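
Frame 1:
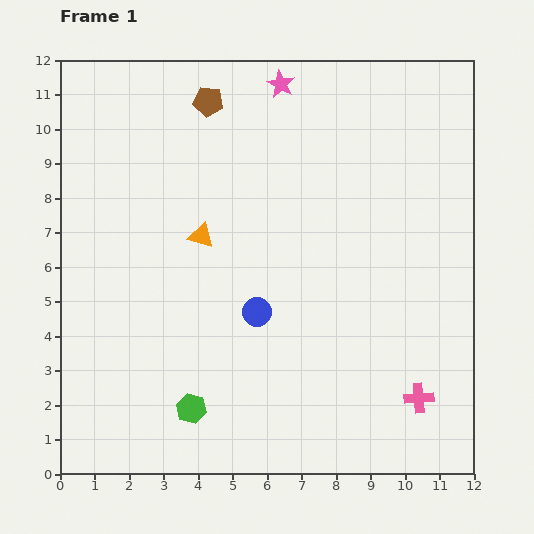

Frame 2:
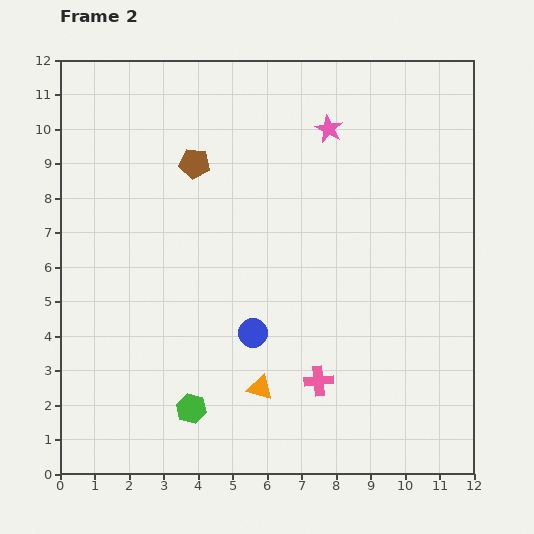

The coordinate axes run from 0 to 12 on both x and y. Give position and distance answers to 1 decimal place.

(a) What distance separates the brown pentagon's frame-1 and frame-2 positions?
1.8

The brown pentagon moved from (4.3, 10.8) to (3.9, 9.0), a distance of √(0.4² + 1.8²) ≈ 1.8.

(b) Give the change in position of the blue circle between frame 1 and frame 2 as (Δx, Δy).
(-0.1, -0.6)

The blue circle was at (5.7, 4.7) in frame 1 and (5.6, 4.1) in frame 2.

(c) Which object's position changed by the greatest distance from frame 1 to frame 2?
the orange triangle

(moved 4.7; next 2.9)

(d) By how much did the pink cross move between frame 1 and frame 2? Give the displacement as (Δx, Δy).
(-2.9, 0.5)

The pink cross was at (10.4, 2.2) in frame 1 and (7.5, 2.7) in frame 2.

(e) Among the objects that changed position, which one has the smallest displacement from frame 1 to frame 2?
the blue circle

(moved 0.6)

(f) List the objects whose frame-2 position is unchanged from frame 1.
the green hexagon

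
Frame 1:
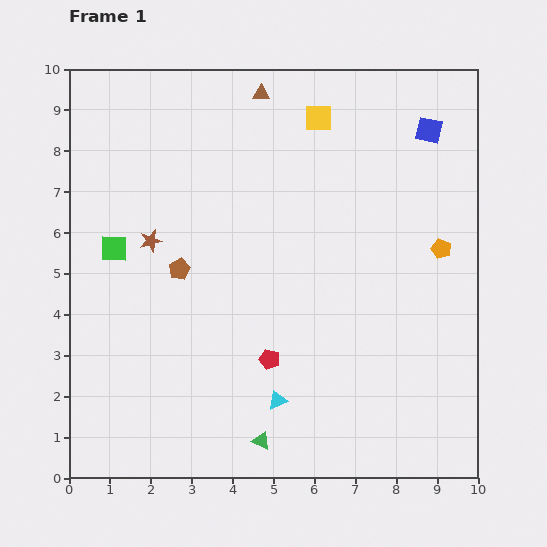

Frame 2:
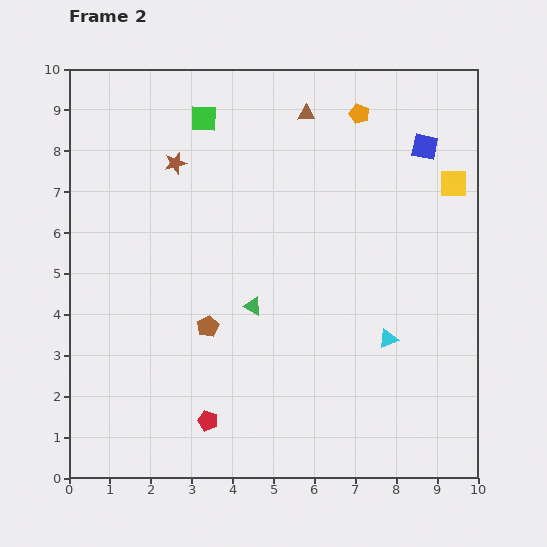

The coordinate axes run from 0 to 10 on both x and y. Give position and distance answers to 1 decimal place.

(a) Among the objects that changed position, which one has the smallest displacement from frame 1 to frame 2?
the blue square

(moved 0.4)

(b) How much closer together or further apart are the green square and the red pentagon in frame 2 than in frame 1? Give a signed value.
+2.7

Distance in frame 1: 4.7. Distance in frame 2: 7.4.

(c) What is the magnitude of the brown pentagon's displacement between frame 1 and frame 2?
1.6

The brown pentagon moved from (2.7, 5.1) to (3.4, 3.7), a distance of √(0.7² + 1.4²) ≈ 1.6.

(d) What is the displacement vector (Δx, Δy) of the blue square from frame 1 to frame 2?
(-0.1, -0.4)

The blue square was at (8.8, 8.5) in frame 1 and (8.7, 8.1) in frame 2.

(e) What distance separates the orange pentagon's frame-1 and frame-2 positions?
3.9

The orange pentagon moved from (9.1, 5.6) to (7.1, 8.9), a distance of √(2.0² + 3.3²) ≈ 3.9.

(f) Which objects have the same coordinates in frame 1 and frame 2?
none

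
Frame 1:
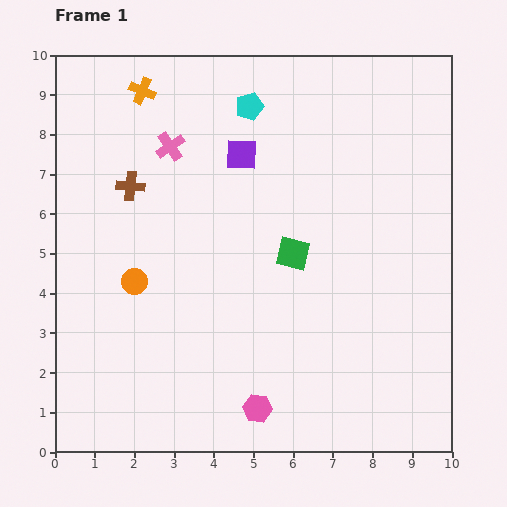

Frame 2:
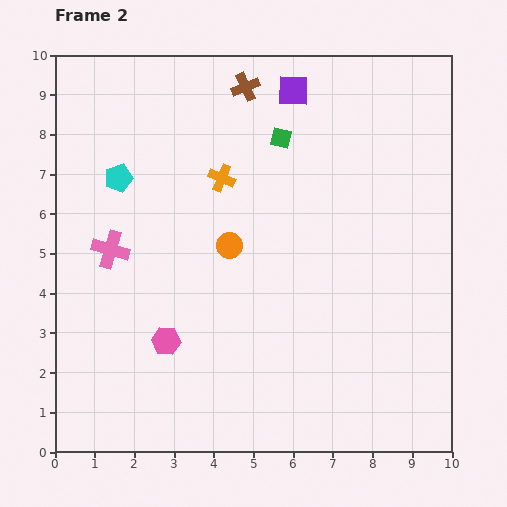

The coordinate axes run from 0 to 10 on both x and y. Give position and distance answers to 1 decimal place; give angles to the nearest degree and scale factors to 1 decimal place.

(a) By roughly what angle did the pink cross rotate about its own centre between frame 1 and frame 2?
39° counter-clockwise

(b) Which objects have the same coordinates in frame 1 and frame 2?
none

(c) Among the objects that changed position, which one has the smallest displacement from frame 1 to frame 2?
the purple square

(moved 2.1)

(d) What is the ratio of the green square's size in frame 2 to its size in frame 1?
0.6×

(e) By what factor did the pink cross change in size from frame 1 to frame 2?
1.3×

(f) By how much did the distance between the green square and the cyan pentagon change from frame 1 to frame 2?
+0.3

Distance in frame 1: 3.9. Distance in frame 2: 4.2.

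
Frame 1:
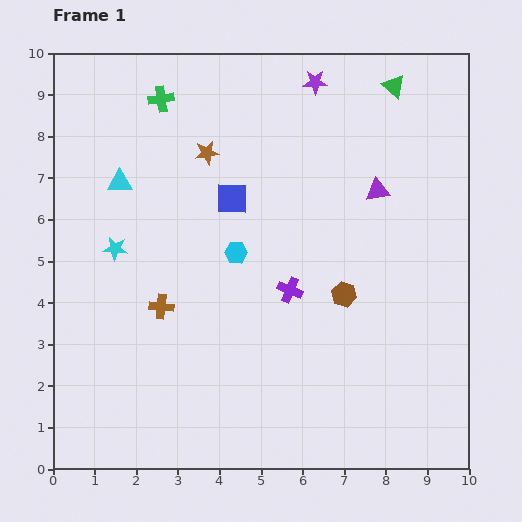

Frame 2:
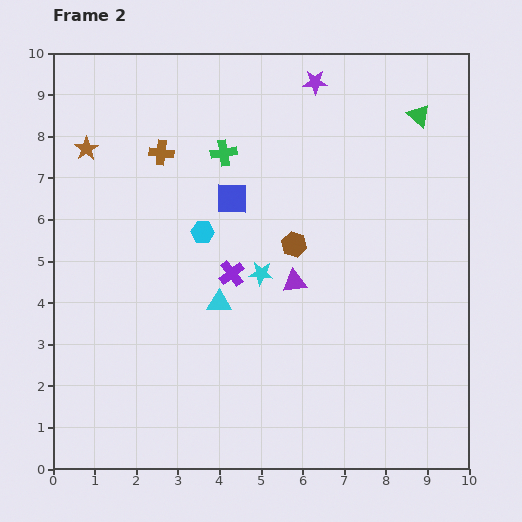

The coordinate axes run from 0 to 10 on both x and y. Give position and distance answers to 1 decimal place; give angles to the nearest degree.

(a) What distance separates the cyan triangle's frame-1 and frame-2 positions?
3.8

The cyan triangle moved from (1.6, 6.9) to (4.0, 4.0), a distance of √(2.4² + 2.9²) ≈ 3.8.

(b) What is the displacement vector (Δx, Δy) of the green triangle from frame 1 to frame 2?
(0.6, -0.7)

The green triangle was at (8.2, 9.2) in frame 1 and (8.8, 8.5) in frame 2.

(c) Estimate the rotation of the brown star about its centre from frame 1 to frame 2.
24° counter-clockwise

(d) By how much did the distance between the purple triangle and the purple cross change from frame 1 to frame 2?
-1.7

Distance in frame 1: 3.2. Distance in frame 2: 1.5.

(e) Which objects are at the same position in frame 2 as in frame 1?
the blue square, the purple star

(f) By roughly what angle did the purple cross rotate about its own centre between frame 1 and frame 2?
30° clockwise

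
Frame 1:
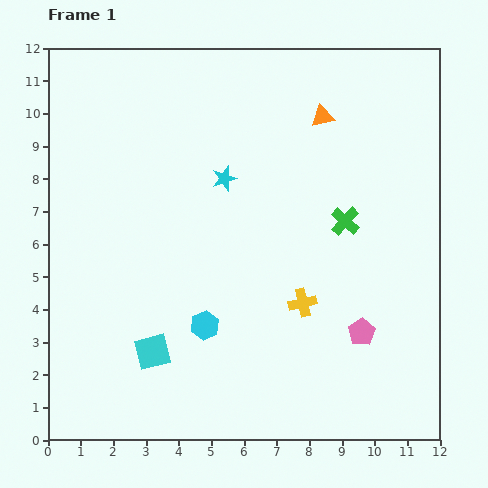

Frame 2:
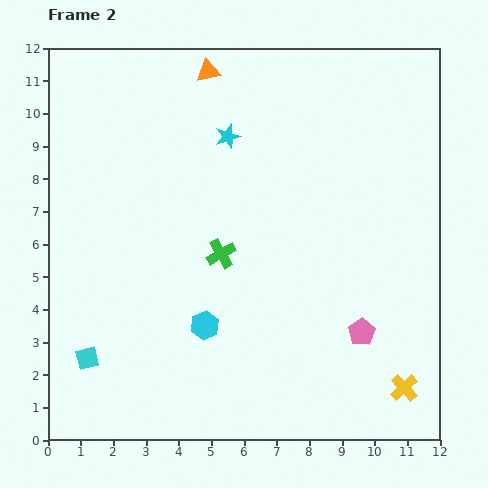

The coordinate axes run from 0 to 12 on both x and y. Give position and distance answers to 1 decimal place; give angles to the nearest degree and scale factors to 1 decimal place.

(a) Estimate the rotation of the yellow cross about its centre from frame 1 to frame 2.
30° counter-clockwise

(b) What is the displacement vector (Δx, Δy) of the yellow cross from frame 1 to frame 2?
(3.1, -2.6)

The yellow cross was at (7.8, 4.2) in frame 1 and (10.9, 1.6) in frame 2.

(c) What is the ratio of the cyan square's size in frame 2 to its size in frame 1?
0.6×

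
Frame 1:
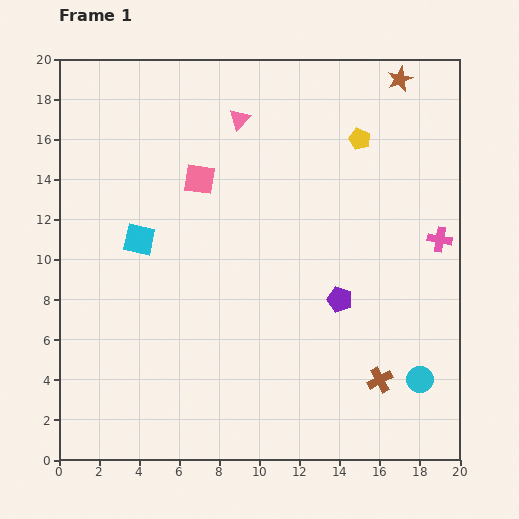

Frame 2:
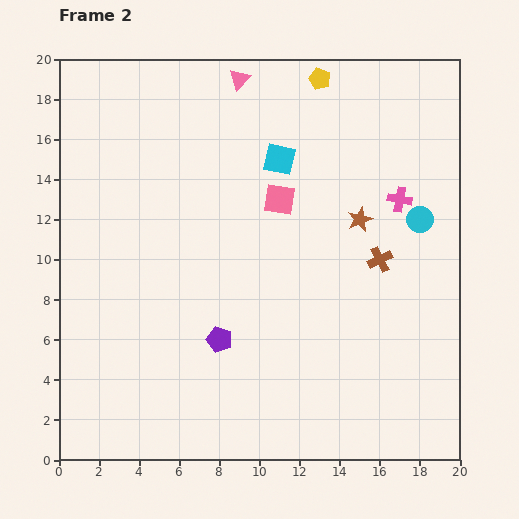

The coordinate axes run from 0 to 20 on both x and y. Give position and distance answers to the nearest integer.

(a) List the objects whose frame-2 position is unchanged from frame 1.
none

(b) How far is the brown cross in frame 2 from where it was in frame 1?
6

The brown cross moved from (16, 4) to (16, 10), a distance of √(0² + 6²) ≈ 6.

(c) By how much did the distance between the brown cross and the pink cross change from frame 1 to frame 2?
-5

Distance in frame 1: 8. Distance in frame 2: 3.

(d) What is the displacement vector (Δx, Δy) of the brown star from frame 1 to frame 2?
(-2, -7)

The brown star was at (17, 19) in frame 1 and (15, 12) in frame 2.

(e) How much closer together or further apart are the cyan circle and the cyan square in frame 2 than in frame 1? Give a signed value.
-8

Distance in frame 1: 16. Distance in frame 2: 8.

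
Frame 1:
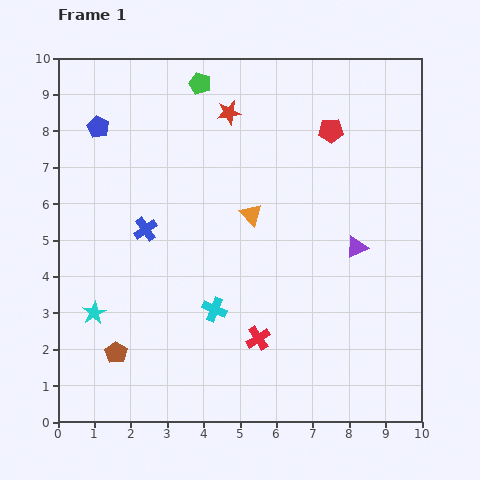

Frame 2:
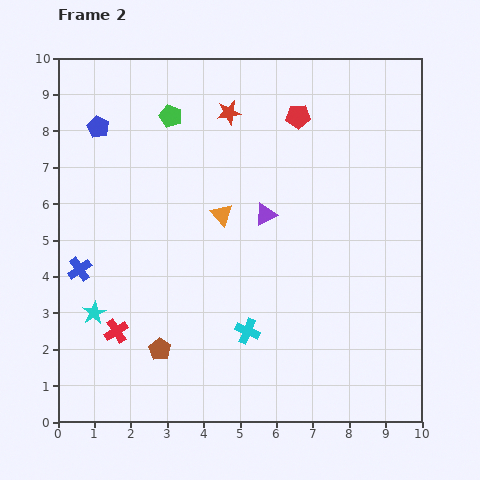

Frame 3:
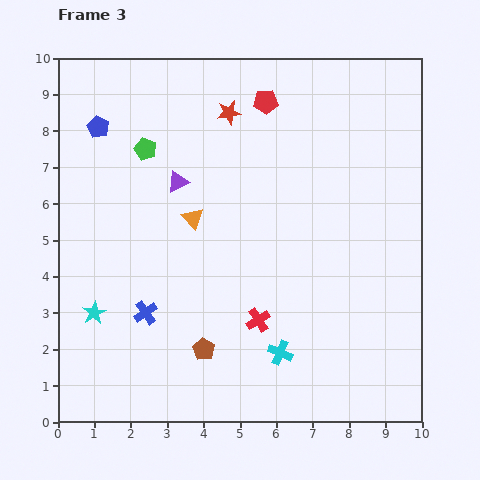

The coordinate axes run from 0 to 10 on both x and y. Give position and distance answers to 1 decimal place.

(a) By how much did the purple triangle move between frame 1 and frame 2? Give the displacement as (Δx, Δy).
(-2.5, 0.9)

The purple triangle was at (8.2, 4.8) in frame 1 and (5.7, 5.7) in frame 2.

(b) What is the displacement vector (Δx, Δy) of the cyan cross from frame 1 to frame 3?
(1.8, -1.2)

The cyan cross was at (4.3, 3.1) in frame 1 and (6.1, 1.9) in frame 3.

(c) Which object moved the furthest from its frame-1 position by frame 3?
the purple triangle

(moved 5.2; next 2.4)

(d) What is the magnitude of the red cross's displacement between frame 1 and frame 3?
0.5

The red cross moved from (5.5, 2.3) to (5.5, 2.8), a distance of √(0.0² + 0.5²) ≈ 0.5.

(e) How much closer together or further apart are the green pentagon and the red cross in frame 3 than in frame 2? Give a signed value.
-0.5

Distance in frame 2: 6.1. Distance in frame 3: 5.6.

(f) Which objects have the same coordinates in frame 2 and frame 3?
the blue pentagon, the cyan star, the red star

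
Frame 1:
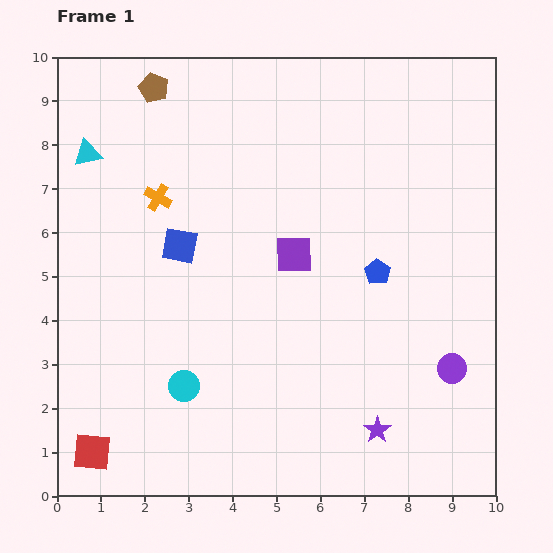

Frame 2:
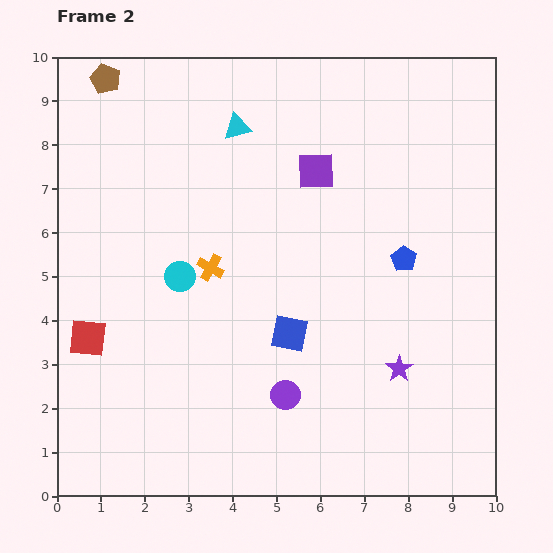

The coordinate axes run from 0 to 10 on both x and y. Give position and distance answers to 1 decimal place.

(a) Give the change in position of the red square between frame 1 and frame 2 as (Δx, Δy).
(-0.1, 2.6)

The red square was at (0.8, 1.0) in frame 1 and (0.7, 3.6) in frame 2.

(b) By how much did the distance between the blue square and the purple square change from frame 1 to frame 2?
+1.1

Distance in frame 1: 2.6. Distance in frame 2: 3.7.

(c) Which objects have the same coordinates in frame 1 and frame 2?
none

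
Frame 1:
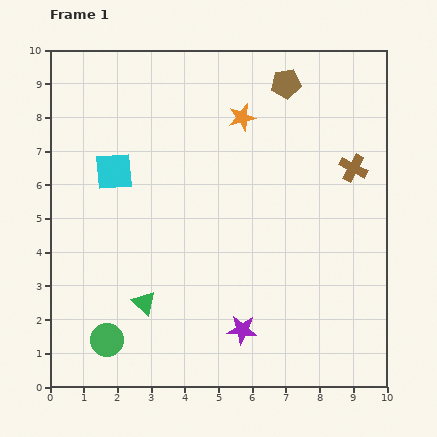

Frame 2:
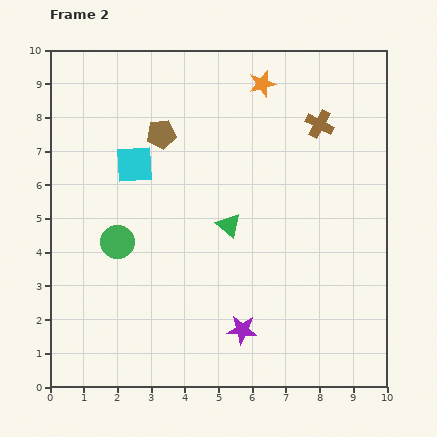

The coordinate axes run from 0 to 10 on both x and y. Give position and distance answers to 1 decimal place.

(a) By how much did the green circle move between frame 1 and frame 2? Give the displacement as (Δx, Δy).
(0.3, 2.9)

The green circle was at (1.7, 1.4) in frame 1 and (2.0, 4.3) in frame 2.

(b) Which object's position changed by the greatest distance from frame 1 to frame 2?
the brown pentagon

(moved 4.0; next 3.4)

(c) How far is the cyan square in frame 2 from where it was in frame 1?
0.6

The cyan square moved from (1.9, 6.4) to (2.5, 6.6), a distance of √(0.6² + 0.2²) ≈ 0.6.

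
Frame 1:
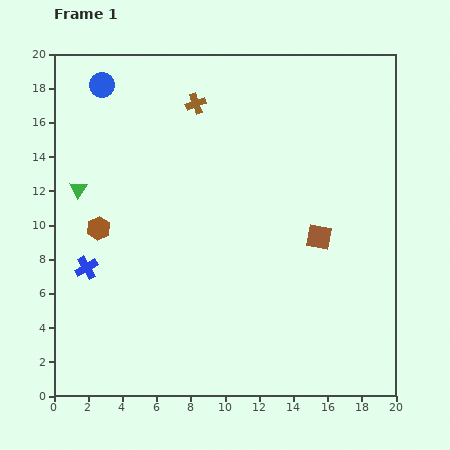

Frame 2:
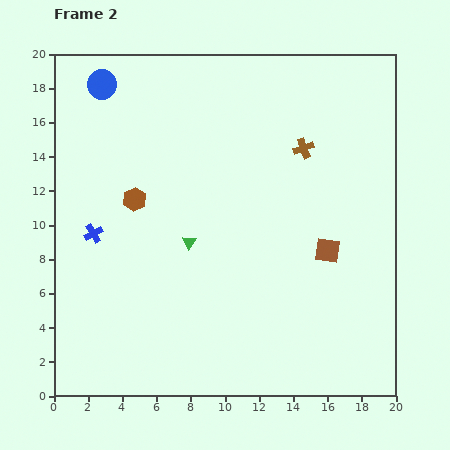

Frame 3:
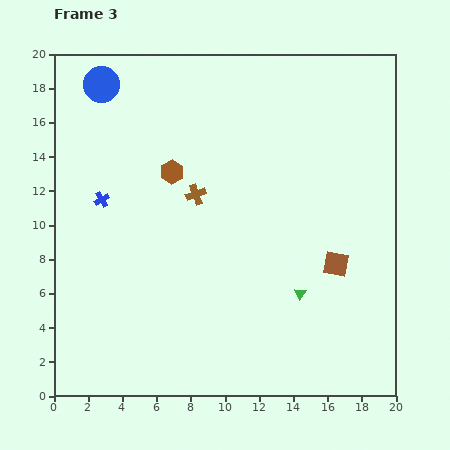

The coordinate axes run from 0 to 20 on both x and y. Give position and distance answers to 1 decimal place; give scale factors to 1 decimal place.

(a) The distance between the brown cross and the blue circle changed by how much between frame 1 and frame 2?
+6.8

Distance in frame 1: 5.6. Distance in frame 2: 12.4.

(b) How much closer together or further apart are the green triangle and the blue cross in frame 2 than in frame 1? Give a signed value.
+1.0

Distance in frame 1: 4.6. Distance in frame 2: 5.6.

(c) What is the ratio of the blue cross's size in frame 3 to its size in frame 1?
0.7×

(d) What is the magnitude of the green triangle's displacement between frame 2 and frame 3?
7.2

The green triangle moved from (7.9, 9.0) to (14.4, 6.0), a distance of √(6.5² + 3.0²) ≈ 7.2.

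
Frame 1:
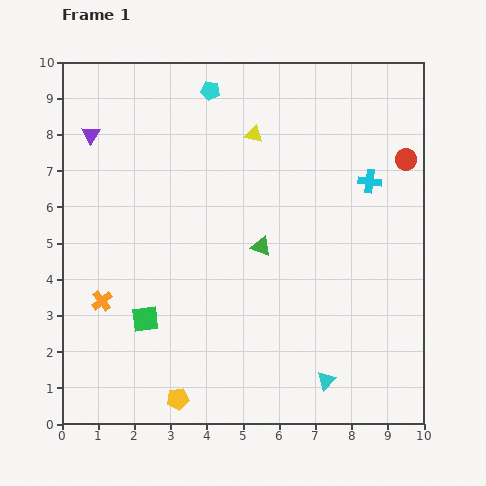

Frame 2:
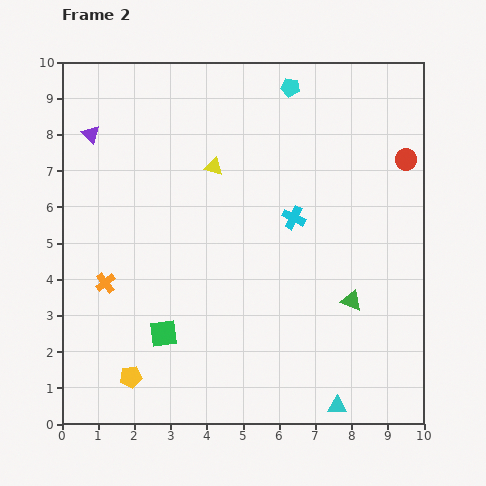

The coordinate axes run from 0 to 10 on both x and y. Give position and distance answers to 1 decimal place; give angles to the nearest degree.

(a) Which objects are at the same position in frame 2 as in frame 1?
the red circle, the purple triangle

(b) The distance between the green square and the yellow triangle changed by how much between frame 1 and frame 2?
-1.1

Distance in frame 1: 5.9. Distance in frame 2: 4.8.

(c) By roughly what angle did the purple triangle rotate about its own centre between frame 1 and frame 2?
17° counter-clockwise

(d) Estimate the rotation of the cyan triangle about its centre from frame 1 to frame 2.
45° clockwise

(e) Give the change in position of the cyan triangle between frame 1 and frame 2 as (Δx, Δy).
(0.3, -0.7)

The cyan triangle was at (7.3, 1.2) in frame 1 and (7.6, 0.5) in frame 2.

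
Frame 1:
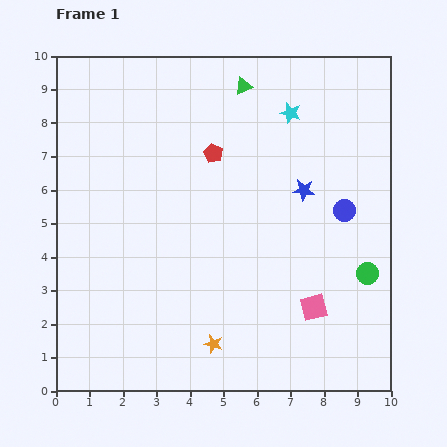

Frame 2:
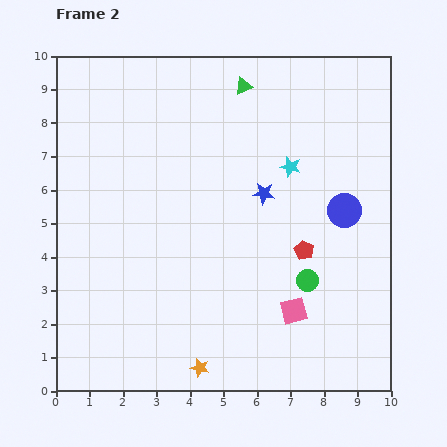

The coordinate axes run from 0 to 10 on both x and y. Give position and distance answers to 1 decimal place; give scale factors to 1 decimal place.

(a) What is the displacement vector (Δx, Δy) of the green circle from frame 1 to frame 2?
(-1.8, -0.2)

The green circle was at (9.3, 3.5) in frame 1 and (7.5, 3.3) in frame 2.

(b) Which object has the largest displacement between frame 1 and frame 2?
the red pentagon

(moved 4.0; next 1.8)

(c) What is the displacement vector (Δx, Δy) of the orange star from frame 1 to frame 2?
(-0.4, -0.7)

The orange star was at (4.7, 1.4) in frame 1 and (4.3, 0.7) in frame 2.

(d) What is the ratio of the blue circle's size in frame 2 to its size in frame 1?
1.5×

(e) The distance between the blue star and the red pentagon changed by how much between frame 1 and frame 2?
-0.8

Distance in frame 1: 2.9. Distance in frame 2: 2.1.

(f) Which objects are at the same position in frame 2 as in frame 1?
the blue circle, the green triangle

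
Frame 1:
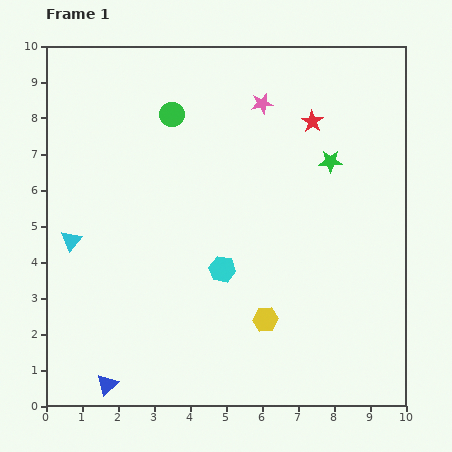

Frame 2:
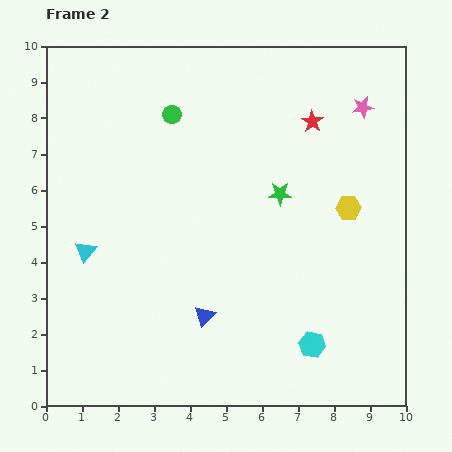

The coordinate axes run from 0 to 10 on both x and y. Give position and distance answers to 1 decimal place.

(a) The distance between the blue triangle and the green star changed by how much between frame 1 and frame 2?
-4.8

Distance in frame 1: 8.8. Distance in frame 2: 4.0.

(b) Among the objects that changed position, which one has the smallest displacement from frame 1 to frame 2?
the cyan triangle

(moved 0.5)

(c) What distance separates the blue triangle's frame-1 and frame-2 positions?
3.3

The blue triangle moved from (1.7, 0.6) to (4.4, 2.5), a distance of √(2.7² + 1.9²) ≈ 3.3.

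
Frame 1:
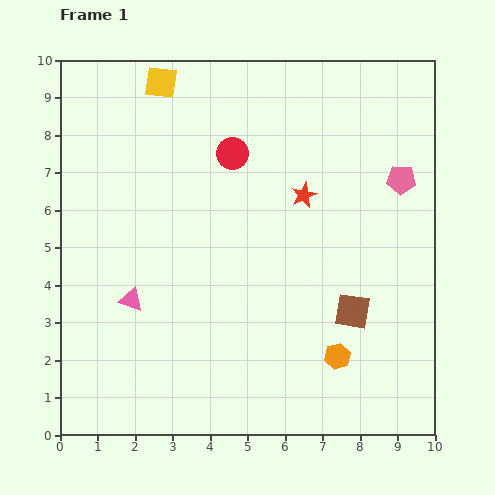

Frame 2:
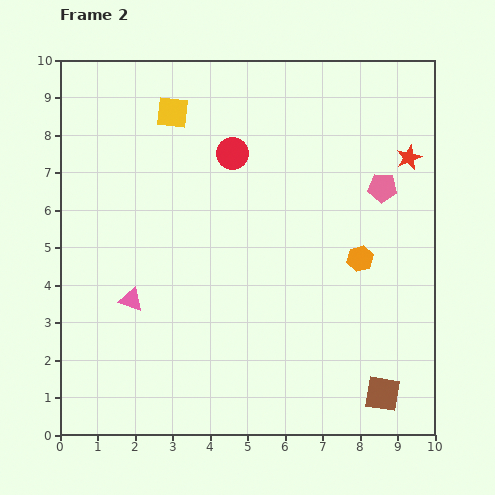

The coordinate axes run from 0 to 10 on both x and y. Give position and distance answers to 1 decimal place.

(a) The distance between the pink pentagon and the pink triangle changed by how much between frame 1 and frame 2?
-0.6

Distance in frame 1: 7.9. Distance in frame 2: 7.3.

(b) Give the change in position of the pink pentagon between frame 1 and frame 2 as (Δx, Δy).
(-0.5, -0.2)

The pink pentagon was at (9.1, 6.8) in frame 1 and (8.6, 6.6) in frame 2.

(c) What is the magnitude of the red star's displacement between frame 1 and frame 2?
3.0

The red star moved from (6.5, 6.4) to (9.3, 7.4), a distance of √(2.8² + 1.0²) ≈ 3.0.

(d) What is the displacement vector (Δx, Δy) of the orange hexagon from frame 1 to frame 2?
(0.6, 2.6)

The orange hexagon was at (7.4, 2.1) in frame 1 and (8.0, 4.7) in frame 2.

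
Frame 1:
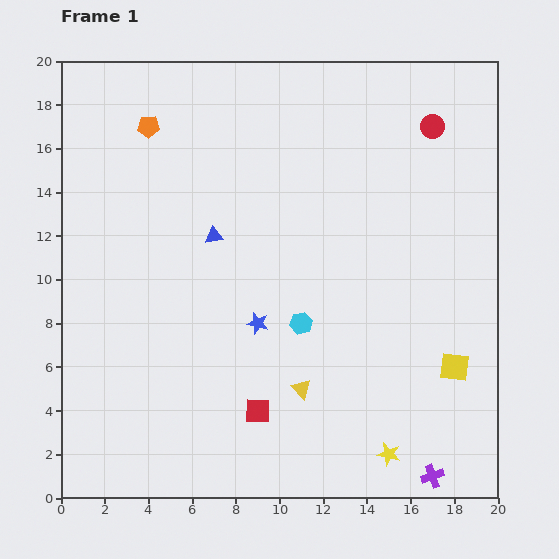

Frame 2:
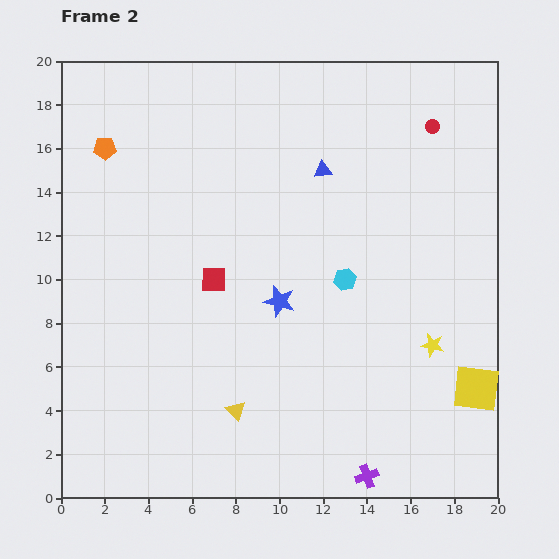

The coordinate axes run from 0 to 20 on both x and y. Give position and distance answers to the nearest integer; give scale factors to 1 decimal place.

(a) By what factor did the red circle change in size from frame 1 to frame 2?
0.6×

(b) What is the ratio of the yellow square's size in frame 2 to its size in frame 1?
1.6×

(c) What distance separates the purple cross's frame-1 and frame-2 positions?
3

The purple cross moved from (17, 1) to (14, 1), a distance of √(3² + 0²) ≈ 3.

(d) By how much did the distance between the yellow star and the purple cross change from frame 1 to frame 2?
+5

Distance in frame 1: 2. Distance in frame 2: 7.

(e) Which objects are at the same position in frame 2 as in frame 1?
the red circle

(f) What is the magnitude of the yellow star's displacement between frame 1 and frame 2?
5

The yellow star moved from (15, 2) to (17, 7), a distance of √(2² + 5²) ≈ 5.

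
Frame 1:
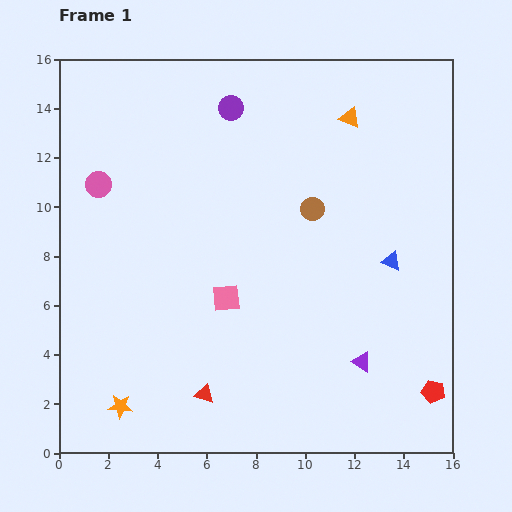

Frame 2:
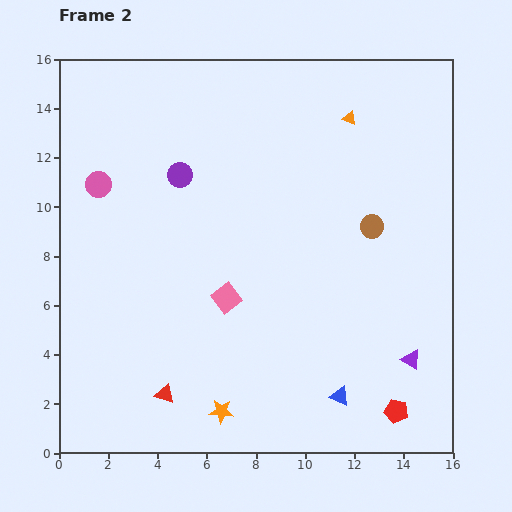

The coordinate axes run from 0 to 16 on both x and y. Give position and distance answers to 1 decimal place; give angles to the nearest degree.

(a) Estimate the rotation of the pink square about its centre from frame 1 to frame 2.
32° counter-clockwise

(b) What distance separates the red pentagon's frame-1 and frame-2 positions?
1.7

The red pentagon moved from (15.2, 2.5) to (13.7, 1.7), a distance of √(1.5² + 0.8²) ≈ 1.7.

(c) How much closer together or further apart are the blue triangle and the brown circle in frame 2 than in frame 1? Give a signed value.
+3.2

Distance in frame 1: 3.8. Distance in frame 2: 7.0.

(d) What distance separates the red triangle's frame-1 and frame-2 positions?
1.6

The red triangle moved from (5.9, 2.4) to (4.3, 2.4), a distance of √(1.6² + 0.0²) ≈ 1.6.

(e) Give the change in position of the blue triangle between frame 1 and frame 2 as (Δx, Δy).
(-2.1, -5.5)

The blue triangle was at (13.5, 7.8) in frame 1 and (11.4, 2.3) in frame 2.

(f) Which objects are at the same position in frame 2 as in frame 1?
the orange triangle, the pink circle, the pink square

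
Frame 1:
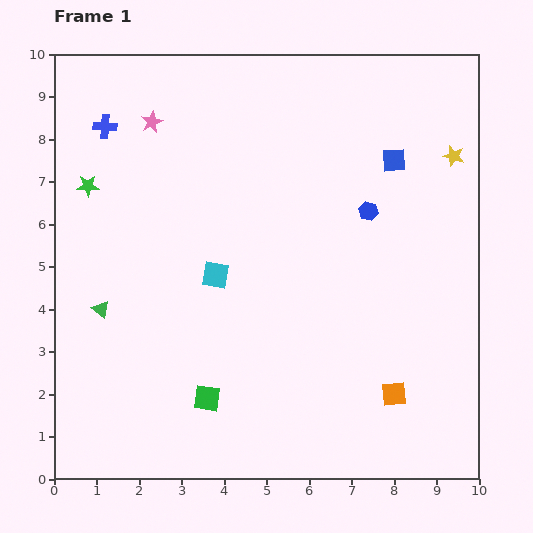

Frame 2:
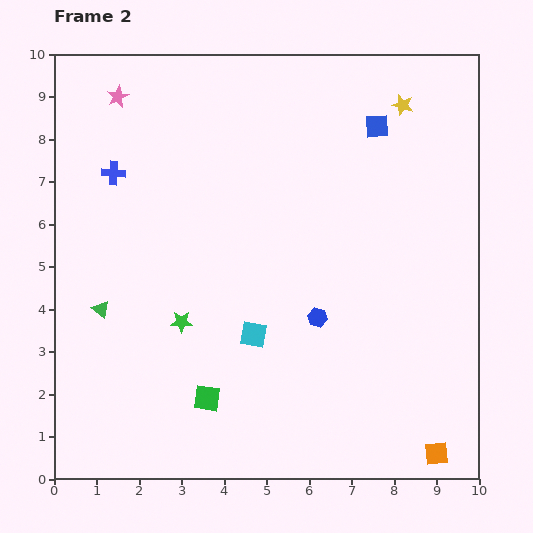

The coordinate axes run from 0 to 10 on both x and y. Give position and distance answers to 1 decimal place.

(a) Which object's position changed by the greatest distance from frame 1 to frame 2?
the green star

(moved 3.9; next 2.8)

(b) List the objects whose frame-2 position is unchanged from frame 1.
the green triangle, the green square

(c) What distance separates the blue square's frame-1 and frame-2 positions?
0.9

The blue square moved from (8.0, 7.5) to (7.6, 8.3), a distance of √(0.4² + 0.8²) ≈ 0.9.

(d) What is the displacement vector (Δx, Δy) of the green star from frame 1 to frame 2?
(2.2, -3.2)

The green star was at (0.8, 6.9) in frame 1 and (3.0, 3.7) in frame 2.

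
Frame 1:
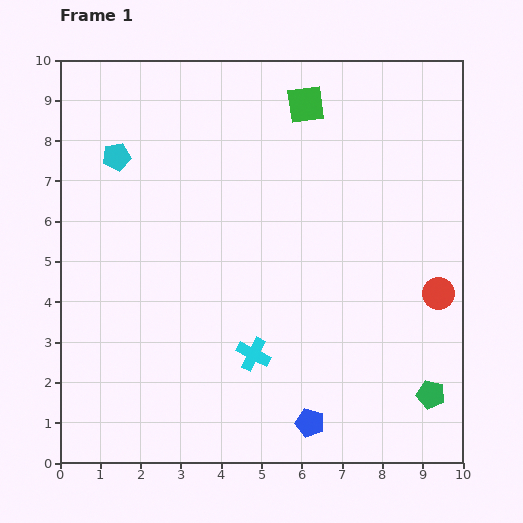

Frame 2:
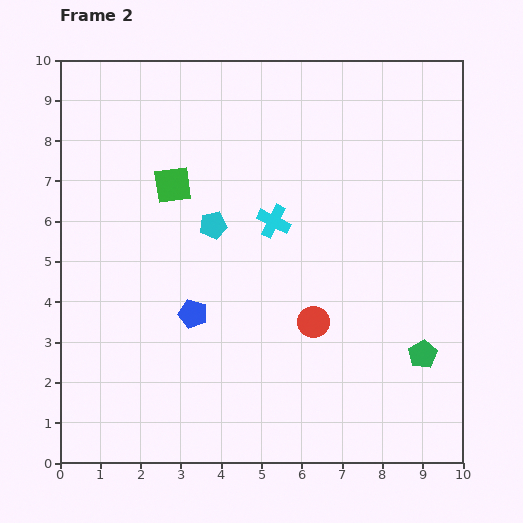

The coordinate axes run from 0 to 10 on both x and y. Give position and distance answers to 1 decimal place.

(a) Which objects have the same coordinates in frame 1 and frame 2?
none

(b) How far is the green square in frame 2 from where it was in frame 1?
3.9

The green square moved from (6.1, 8.9) to (2.8, 6.9), a distance of √(3.3² + 2.0²) ≈ 3.9.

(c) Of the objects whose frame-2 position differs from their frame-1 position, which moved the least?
the green pentagon

(moved 1.0)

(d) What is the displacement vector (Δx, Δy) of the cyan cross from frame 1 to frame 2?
(0.5, 3.3)

The cyan cross was at (4.8, 2.7) in frame 1 and (5.3, 6.0) in frame 2.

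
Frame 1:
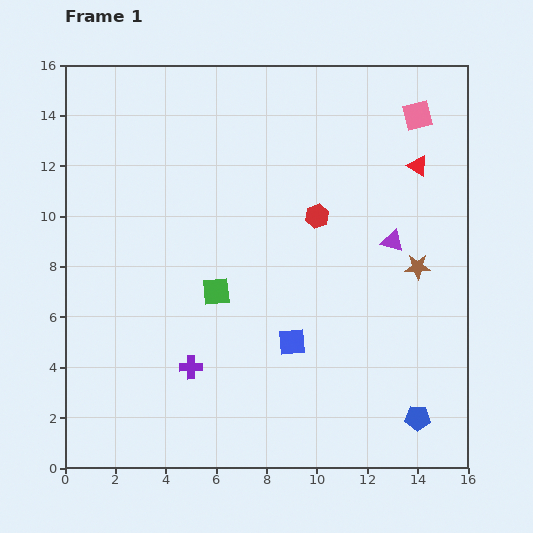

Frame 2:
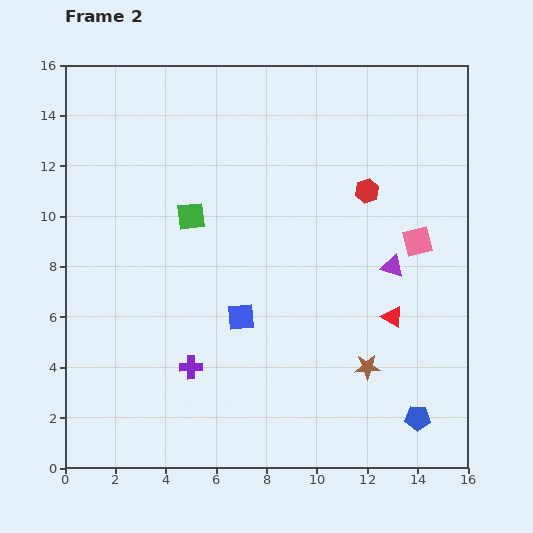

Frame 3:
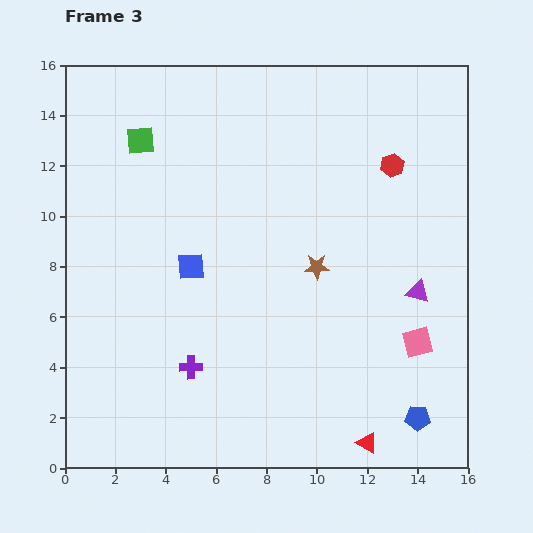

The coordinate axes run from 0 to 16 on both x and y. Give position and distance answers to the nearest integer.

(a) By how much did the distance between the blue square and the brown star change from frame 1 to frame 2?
-1

Distance in frame 1: 6. Distance in frame 2: 5.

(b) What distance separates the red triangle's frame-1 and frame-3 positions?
11

The red triangle moved from (14, 12) to (12, 1), a distance of √(2² + 11²) ≈ 11.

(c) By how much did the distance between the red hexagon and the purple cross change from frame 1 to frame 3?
+3

Distance in frame 1: 8. Distance in frame 3: 11.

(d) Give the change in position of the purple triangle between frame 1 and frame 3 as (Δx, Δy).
(1, -2)

The purple triangle was at (13, 9) in frame 1 and (14, 7) in frame 3.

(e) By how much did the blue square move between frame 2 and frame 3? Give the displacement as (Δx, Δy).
(-2, 2)

The blue square was at (7, 6) in frame 2 and (5, 8) in frame 3.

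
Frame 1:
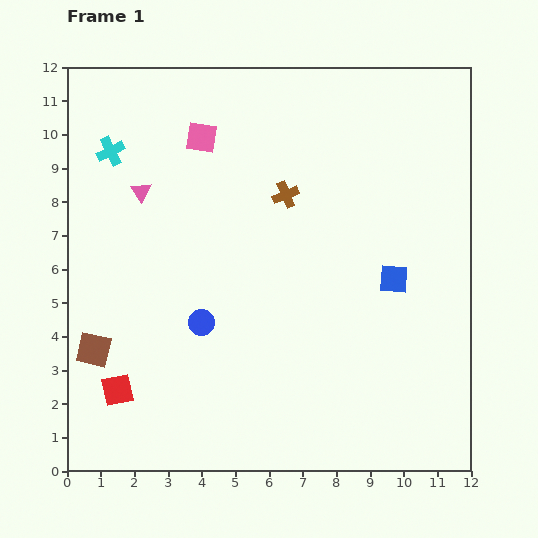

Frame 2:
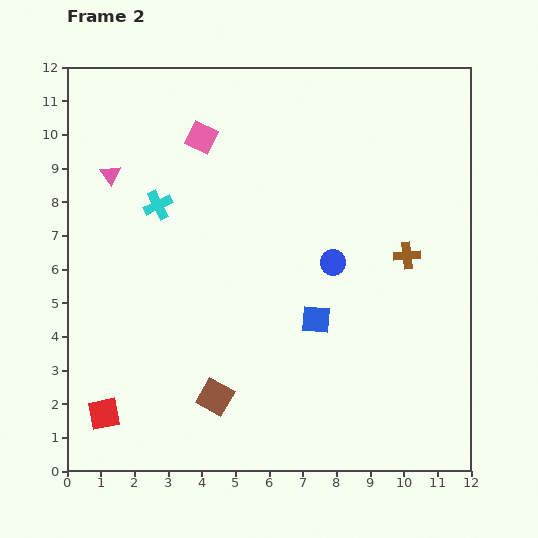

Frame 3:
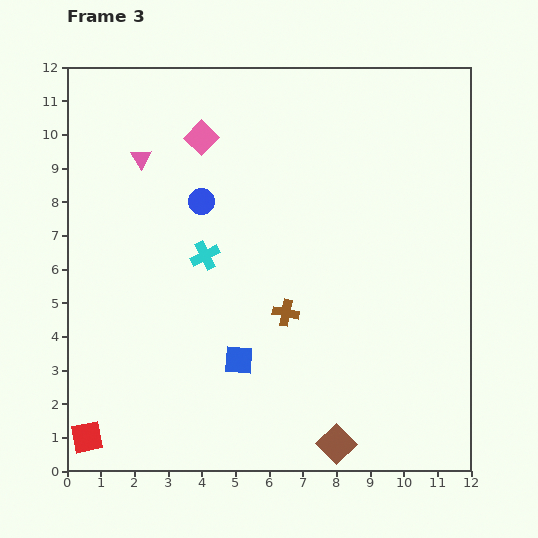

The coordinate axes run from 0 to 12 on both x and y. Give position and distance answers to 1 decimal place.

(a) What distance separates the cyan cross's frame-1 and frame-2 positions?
2.1

The cyan cross moved from (1.3, 9.5) to (2.7, 7.9), a distance of √(1.4² + 1.6²) ≈ 2.1.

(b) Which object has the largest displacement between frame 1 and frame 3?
the brown square

(moved 7.7; next 5.2)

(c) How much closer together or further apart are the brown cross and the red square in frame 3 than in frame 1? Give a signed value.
-0.7

Distance in frame 1: 7.7. Distance in frame 3: 7.0.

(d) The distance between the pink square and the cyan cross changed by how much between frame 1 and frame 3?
+0.8

Distance in frame 1: 2.7. Distance in frame 3: 3.5.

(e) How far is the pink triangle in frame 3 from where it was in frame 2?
1.0

The pink triangle moved from (1.3, 8.8) to (2.2, 9.3), a distance of √(0.9² + 0.5²) ≈ 1.0.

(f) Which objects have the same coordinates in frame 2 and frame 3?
the pink square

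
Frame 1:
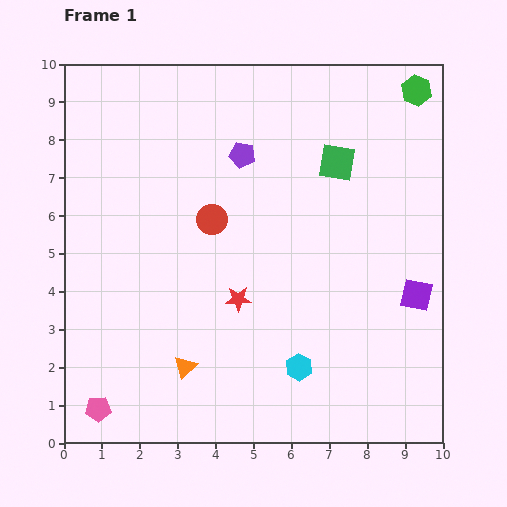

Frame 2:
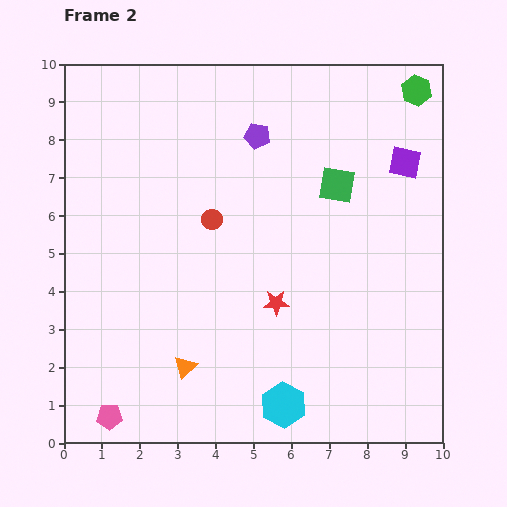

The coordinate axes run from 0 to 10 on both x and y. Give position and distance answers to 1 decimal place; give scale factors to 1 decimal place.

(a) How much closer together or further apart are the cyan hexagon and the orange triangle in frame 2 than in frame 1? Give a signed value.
-0.2

Distance in frame 1: 3.0. Distance in frame 2: 2.8.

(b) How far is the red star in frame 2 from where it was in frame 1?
1.0

The red star moved from (4.6, 3.8) to (5.6, 3.7), a distance of √(1.0² + 0.1²) ≈ 1.0.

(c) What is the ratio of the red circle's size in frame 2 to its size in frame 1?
0.7×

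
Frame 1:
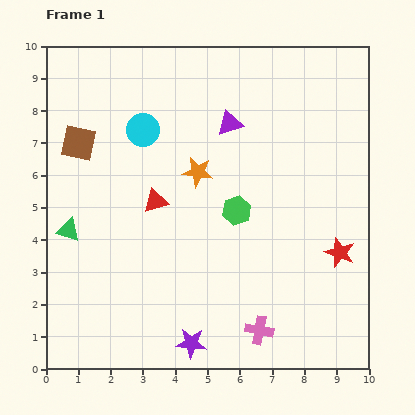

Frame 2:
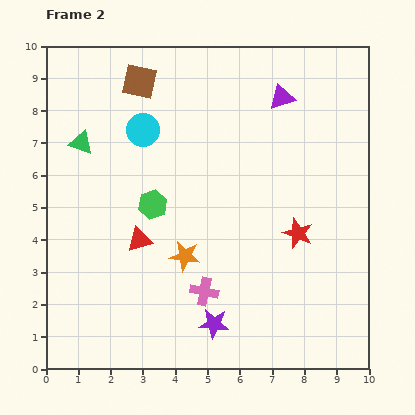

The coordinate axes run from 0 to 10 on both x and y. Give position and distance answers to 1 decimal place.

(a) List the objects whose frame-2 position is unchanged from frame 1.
the cyan circle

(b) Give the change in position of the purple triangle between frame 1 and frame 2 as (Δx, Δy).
(1.6, 0.8)

The purple triangle was at (5.7, 7.6) in frame 1 and (7.3, 8.4) in frame 2.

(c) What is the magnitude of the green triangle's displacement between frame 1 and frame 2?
2.7

The green triangle moved from (0.7, 4.3) to (1.1, 7.0), a distance of √(0.4² + 2.7²) ≈ 2.7.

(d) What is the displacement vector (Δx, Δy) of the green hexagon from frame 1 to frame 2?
(-2.6, 0.2)

The green hexagon was at (5.9, 4.9) in frame 1 and (3.3, 5.1) in frame 2.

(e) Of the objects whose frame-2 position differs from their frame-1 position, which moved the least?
the purple star

(moved 0.9)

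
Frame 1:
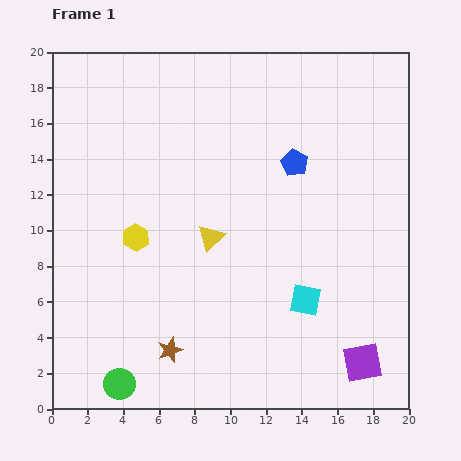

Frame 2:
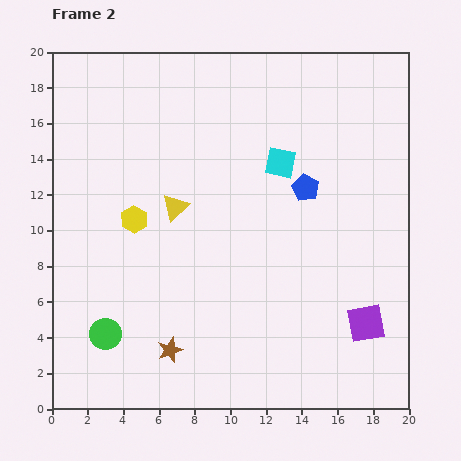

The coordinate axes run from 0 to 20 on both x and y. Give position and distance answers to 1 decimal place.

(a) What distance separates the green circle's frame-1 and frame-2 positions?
2.9

The green circle moved from (3.8, 1.4) to (3.0, 4.2), a distance of √(0.8² + 2.8²) ≈ 2.9.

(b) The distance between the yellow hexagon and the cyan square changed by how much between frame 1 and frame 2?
-1.3

Distance in frame 1: 10.1. Distance in frame 2: 8.8.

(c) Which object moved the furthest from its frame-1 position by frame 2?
the cyan square

(moved 7.8; next 2.9)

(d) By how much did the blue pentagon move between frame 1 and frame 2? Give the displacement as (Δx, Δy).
(0.6, -1.4)

The blue pentagon was at (13.6, 13.8) in frame 1 and (14.2, 12.4) in frame 2.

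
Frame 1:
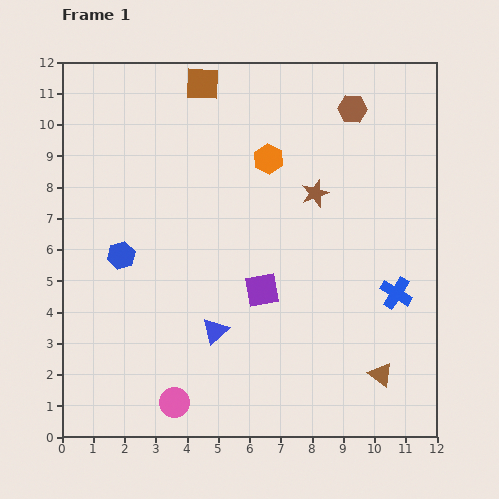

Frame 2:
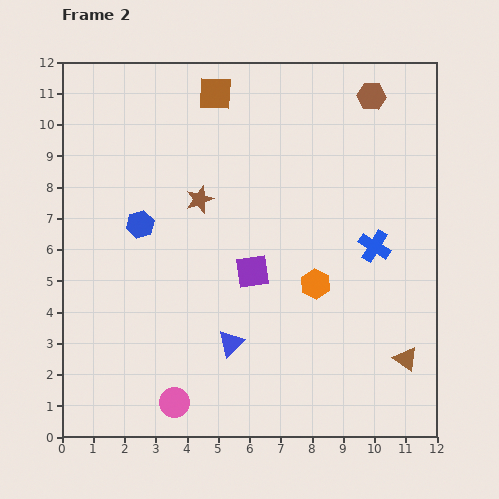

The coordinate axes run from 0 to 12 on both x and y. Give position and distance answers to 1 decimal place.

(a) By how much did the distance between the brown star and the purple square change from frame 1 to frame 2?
-0.6

Distance in frame 1: 3.5. Distance in frame 2: 2.9.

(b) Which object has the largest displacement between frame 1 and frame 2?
the orange hexagon

(moved 4.3; next 3.7)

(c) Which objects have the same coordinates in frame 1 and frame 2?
the pink circle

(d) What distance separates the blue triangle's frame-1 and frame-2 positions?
0.6

The blue triangle moved from (4.9, 3.4) to (5.4, 3.0), a distance of √(0.5² + 0.4²) ≈ 0.6.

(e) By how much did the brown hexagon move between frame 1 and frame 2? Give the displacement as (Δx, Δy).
(0.6, 0.4)

The brown hexagon was at (9.3, 10.5) in frame 1 and (9.9, 10.9) in frame 2.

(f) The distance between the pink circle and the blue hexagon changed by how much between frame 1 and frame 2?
+0.8

Distance in frame 1: 5.0. Distance in frame 2: 5.8.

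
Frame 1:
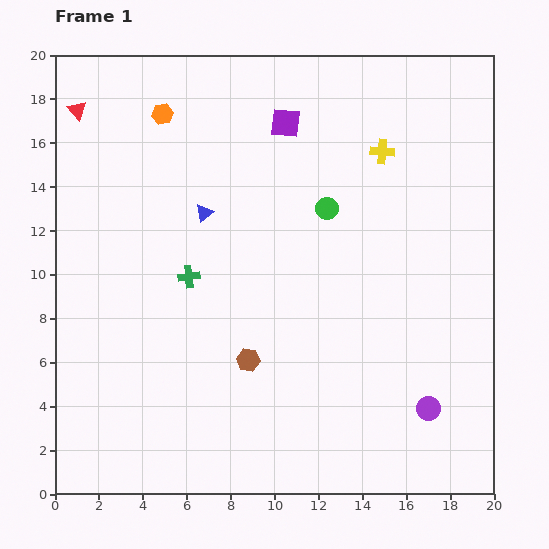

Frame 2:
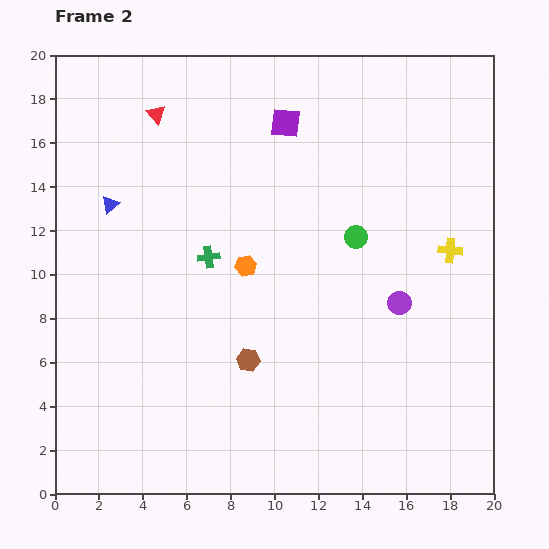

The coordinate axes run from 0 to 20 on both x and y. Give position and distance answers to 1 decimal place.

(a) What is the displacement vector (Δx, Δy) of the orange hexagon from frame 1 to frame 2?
(3.8, -6.9)

The orange hexagon was at (4.9, 17.3) in frame 1 and (8.7, 10.4) in frame 2.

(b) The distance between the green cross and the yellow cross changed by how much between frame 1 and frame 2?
+0.5

Distance in frame 1: 10.5. Distance in frame 2: 11.0.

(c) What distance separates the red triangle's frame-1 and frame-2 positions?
3.6

The red triangle moved from (1.0, 17.5) to (4.6, 17.3), a distance of √(3.6² + 0.2²) ≈ 3.6.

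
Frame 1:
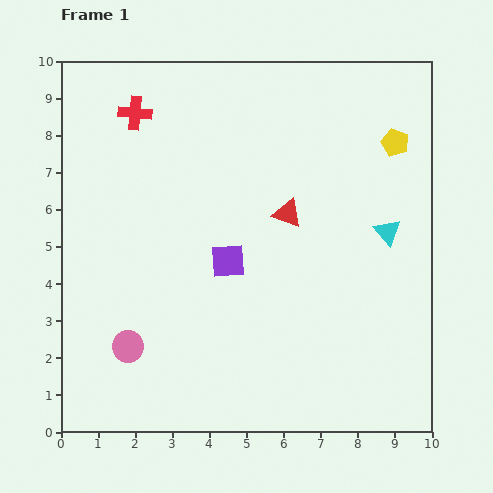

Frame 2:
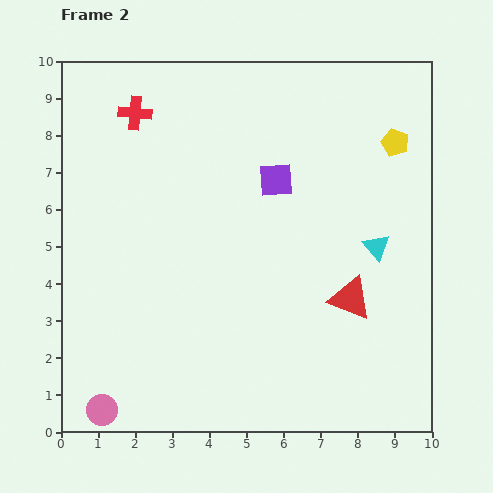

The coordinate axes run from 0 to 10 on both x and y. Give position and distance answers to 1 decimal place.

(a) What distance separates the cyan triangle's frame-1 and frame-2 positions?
0.5

The cyan triangle moved from (8.8, 5.4) to (8.5, 5.0), a distance of √(0.3² + 0.4²) ≈ 0.5.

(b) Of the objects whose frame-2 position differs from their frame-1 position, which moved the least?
the cyan triangle

(moved 0.5)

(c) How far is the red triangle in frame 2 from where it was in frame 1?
2.9

The red triangle moved from (6.1, 5.9) to (7.8, 3.6), a distance of √(1.7² + 2.3²) ≈ 2.9.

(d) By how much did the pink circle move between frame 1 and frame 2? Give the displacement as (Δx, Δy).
(-0.7, -1.7)

The pink circle was at (1.8, 2.3) in frame 1 and (1.1, 0.6) in frame 2.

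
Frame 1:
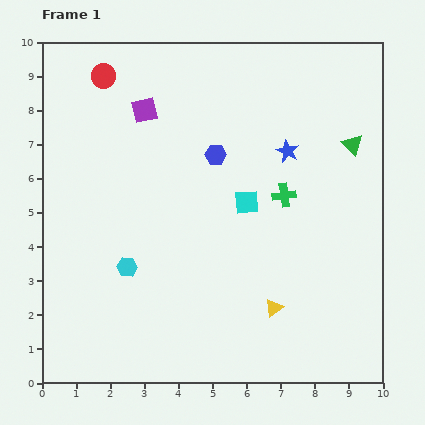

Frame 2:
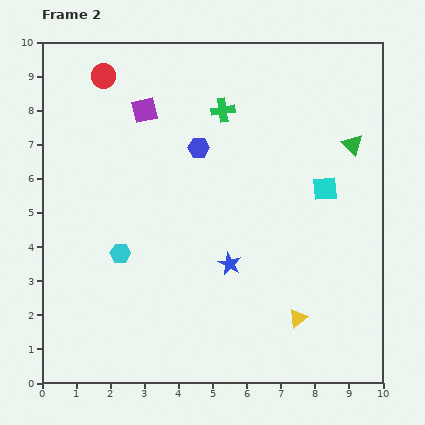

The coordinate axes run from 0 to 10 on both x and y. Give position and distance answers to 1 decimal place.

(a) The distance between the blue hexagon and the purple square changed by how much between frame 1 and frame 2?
-0.6

Distance in frame 1: 2.5. Distance in frame 2: 1.9.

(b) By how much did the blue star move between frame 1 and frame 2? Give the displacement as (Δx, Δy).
(-1.7, -3.3)

The blue star was at (7.2, 6.8) in frame 1 and (5.5, 3.5) in frame 2.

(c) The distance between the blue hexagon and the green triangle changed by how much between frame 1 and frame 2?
+0.5

Distance in frame 1: 4.0. Distance in frame 2: 4.5.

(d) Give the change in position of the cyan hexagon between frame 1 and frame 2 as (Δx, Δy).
(-0.2, 0.4)

The cyan hexagon was at (2.5, 3.4) in frame 1 and (2.3, 3.8) in frame 2.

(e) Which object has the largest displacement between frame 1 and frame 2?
the blue star

(moved 3.7; next 3.1)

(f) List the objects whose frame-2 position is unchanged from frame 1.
the red circle, the green triangle, the purple square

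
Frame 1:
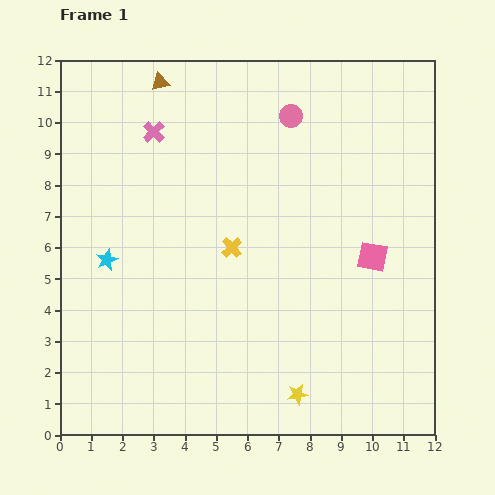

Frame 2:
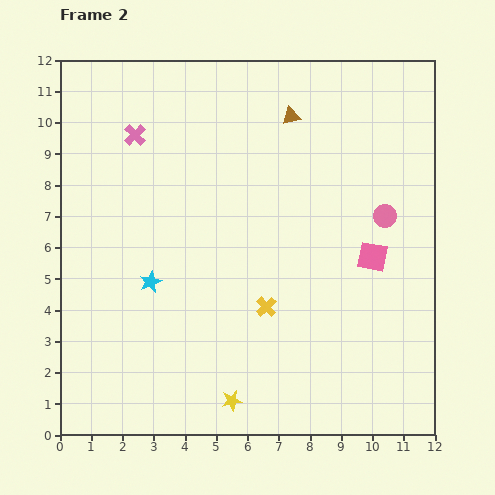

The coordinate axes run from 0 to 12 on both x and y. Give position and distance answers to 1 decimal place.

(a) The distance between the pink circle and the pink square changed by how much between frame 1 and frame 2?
-3.8

Distance in frame 1: 5.2. Distance in frame 2: 1.4.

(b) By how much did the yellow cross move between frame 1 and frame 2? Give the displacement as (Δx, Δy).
(1.1, -1.9)

The yellow cross was at (5.5, 6.0) in frame 1 and (6.6, 4.1) in frame 2.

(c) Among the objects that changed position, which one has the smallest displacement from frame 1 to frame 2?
the pink cross

(moved 0.6)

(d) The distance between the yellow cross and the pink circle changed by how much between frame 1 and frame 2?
+0.2

Distance in frame 1: 4.6. Distance in frame 2: 4.8.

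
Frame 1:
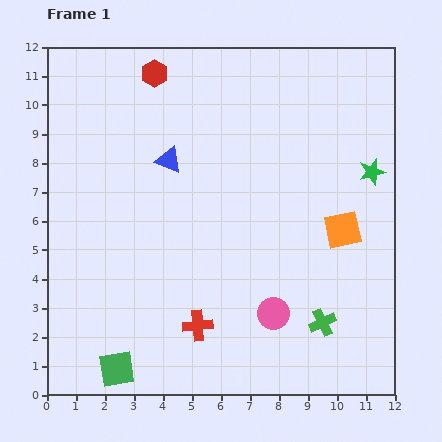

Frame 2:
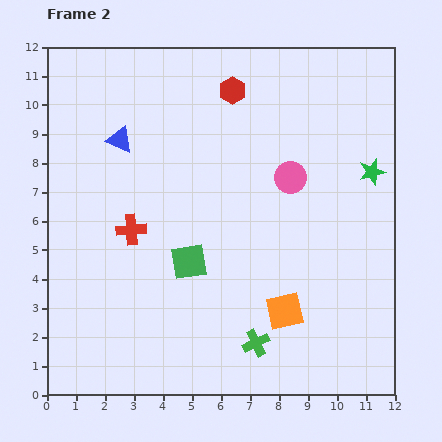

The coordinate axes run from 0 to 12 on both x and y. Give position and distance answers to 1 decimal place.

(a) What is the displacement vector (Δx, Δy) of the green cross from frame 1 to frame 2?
(-2.3, -0.7)

The green cross was at (9.5, 2.5) in frame 1 and (7.2, 1.8) in frame 2.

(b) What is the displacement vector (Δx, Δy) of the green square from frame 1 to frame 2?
(2.5, 3.7)

The green square was at (2.4, 0.9) in frame 1 and (4.9, 4.6) in frame 2.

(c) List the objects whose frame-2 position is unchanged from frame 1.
the green star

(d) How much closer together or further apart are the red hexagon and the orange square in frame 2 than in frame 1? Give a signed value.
-0.7

Distance in frame 1: 8.5. Distance in frame 2: 7.8.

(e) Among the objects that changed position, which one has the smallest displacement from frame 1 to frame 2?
the blue triangle

(moved 1.8)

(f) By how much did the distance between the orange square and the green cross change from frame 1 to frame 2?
-1.8

Distance in frame 1: 3.3. Distance in frame 2: 1.5.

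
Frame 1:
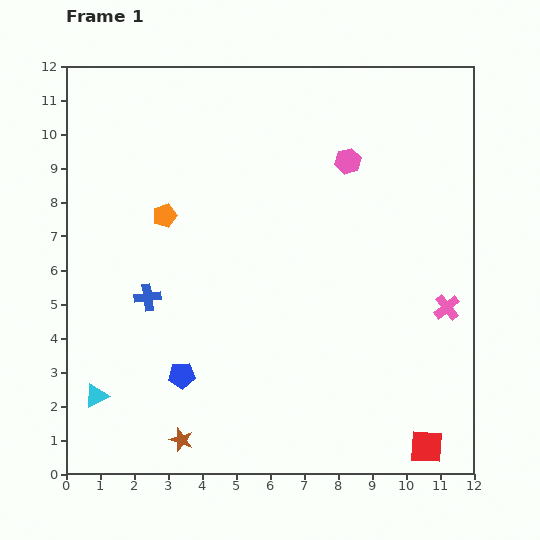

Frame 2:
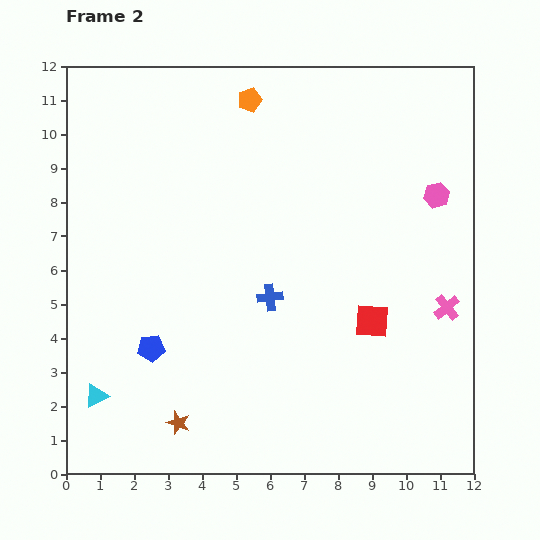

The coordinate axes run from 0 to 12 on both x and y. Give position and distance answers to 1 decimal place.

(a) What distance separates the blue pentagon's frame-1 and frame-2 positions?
1.2

The blue pentagon moved from (3.4, 2.9) to (2.5, 3.7), a distance of √(0.9² + 0.8²) ≈ 1.2.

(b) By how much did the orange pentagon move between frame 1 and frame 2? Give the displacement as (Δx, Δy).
(2.5, 3.4)

The orange pentagon was at (2.9, 7.6) in frame 1 and (5.4, 11.0) in frame 2.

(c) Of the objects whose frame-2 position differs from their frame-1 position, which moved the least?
the brown star

(moved 0.5)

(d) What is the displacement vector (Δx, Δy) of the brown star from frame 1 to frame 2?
(-0.1, 0.5)

The brown star was at (3.4, 1.0) in frame 1 and (3.3, 1.5) in frame 2.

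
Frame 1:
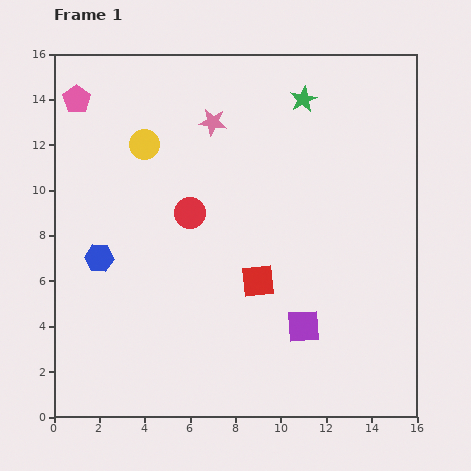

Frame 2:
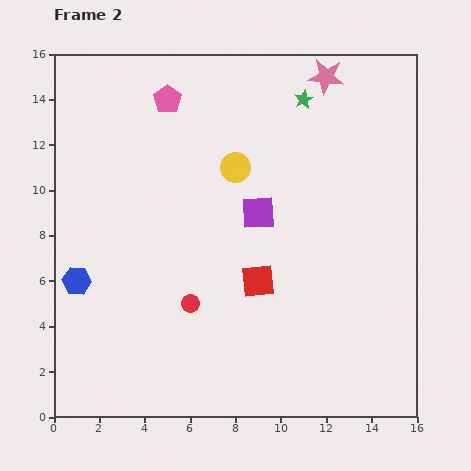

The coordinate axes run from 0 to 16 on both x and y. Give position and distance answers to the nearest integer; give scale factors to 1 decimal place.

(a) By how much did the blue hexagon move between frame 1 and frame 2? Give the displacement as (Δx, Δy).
(-1, -1)

The blue hexagon was at (2, 7) in frame 1 and (1, 6) in frame 2.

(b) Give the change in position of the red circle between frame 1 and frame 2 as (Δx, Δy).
(0, -4)

The red circle was at (6, 9) in frame 1 and (6, 5) in frame 2.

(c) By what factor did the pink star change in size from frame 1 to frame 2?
1.3×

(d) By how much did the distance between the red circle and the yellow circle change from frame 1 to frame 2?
+2

Distance in frame 1: 4. Distance in frame 2: 6.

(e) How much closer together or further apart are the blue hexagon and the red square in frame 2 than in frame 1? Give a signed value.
+1

Distance in frame 1: 7. Distance in frame 2: 8.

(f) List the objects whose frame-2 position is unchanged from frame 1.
the green star, the red square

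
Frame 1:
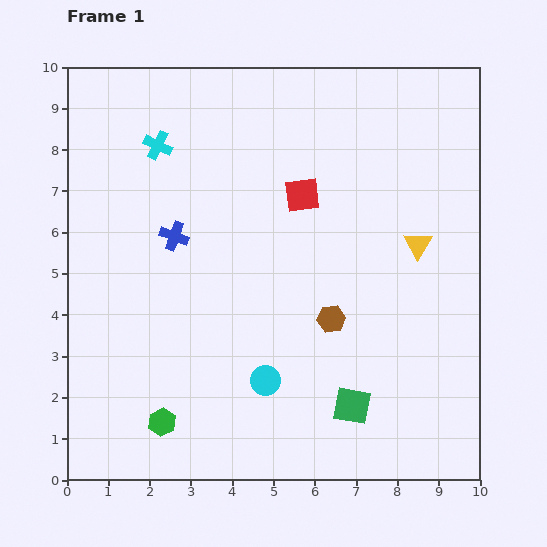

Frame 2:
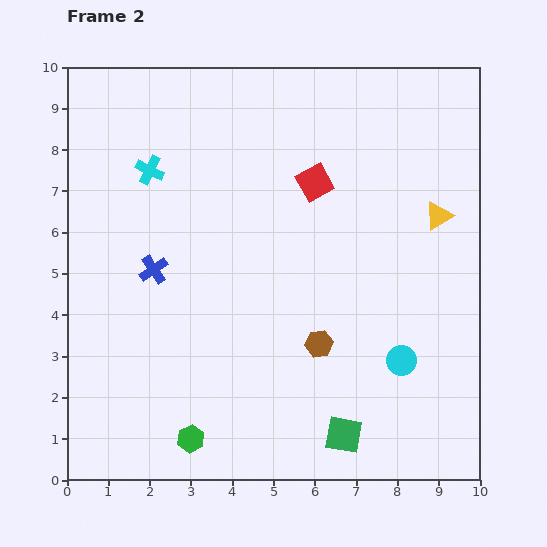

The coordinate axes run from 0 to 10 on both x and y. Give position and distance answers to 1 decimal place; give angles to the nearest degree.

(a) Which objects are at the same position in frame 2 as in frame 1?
none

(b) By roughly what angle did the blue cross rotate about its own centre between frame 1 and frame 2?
36° clockwise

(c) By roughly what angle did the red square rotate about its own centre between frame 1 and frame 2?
21° counter-clockwise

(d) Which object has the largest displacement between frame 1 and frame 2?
the cyan circle

(moved 3.3; next 0.9)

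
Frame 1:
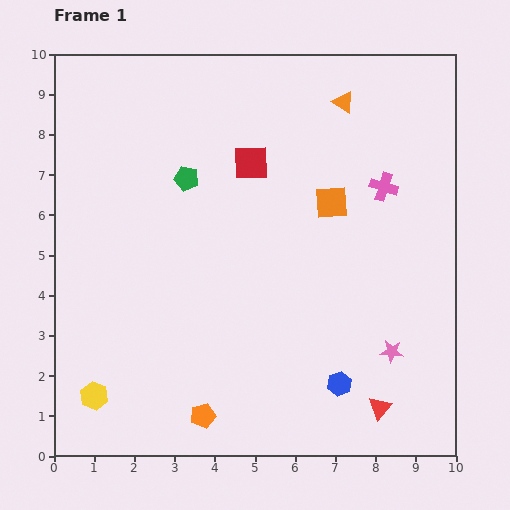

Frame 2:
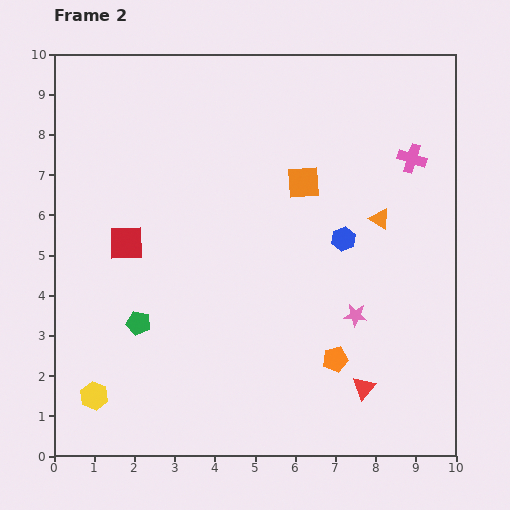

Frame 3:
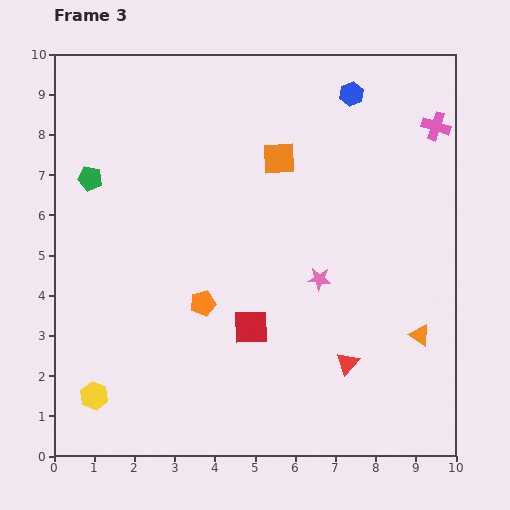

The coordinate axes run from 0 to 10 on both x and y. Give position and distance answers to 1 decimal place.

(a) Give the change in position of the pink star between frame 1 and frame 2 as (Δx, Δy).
(-0.9, 0.9)

The pink star was at (8.4, 2.6) in frame 1 and (7.5, 3.5) in frame 2.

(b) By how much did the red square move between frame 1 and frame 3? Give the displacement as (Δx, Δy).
(0.0, -4.1)

The red square was at (4.9, 7.3) in frame 1 and (4.9, 3.2) in frame 3.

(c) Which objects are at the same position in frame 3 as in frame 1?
the yellow hexagon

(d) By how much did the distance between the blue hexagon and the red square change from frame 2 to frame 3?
+0.9

Distance in frame 2: 5.4. Distance in frame 3: 6.3.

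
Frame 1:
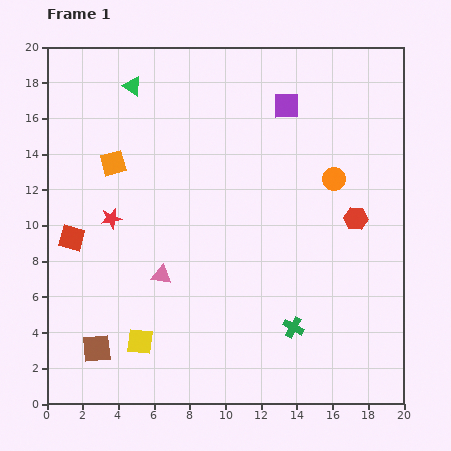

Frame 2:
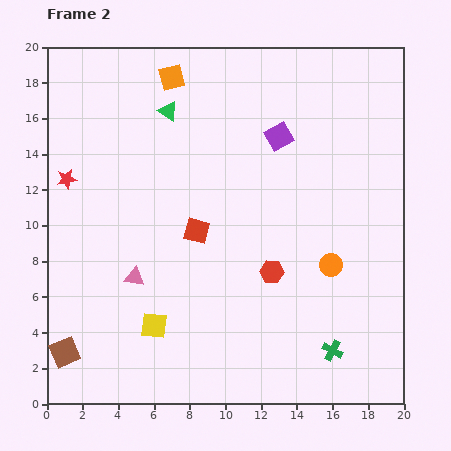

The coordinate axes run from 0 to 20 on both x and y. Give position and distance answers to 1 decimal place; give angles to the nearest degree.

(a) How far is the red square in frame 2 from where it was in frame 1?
7.0

The red square moved from (1.4, 9.3) to (8.4, 9.7), a distance of √(7.0² + 0.4²) ≈ 7.0.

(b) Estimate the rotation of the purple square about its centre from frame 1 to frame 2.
29° counter-clockwise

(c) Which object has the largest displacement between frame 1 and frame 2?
the red square

(moved 7.0; next 5.8)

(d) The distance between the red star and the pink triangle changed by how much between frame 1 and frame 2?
+2.4

Distance in frame 1: 4.3. Distance in frame 2: 6.7.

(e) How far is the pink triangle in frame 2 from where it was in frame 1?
1.5

The pink triangle moved from (6.4, 7.2) to (4.9, 7.1), a distance of √(1.5² + 0.1²) ≈ 1.5.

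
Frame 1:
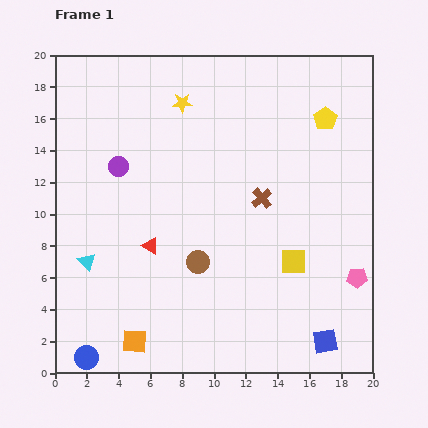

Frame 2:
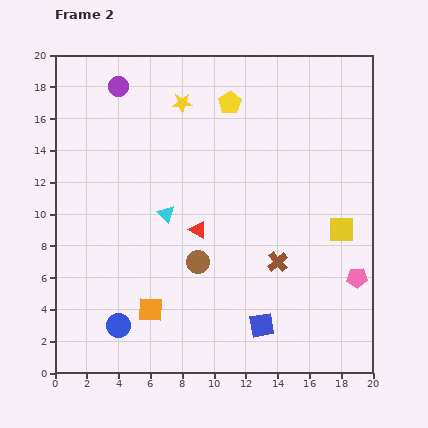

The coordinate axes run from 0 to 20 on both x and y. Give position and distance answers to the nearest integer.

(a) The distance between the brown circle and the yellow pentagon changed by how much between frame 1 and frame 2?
-2

Distance in frame 1: 12. Distance in frame 2: 10.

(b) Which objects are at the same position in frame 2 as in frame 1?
the pink pentagon, the yellow star, the brown circle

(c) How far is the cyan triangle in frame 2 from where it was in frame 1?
6

The cyan triangle moved from (2, 7) to (7, 10), a distance of √(5² + 3²) ≈ 6.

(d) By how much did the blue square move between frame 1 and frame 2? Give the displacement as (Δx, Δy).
(-4, 1)

The blue square was at (17, 2) in frame 1 and (13, 3) in frame 2.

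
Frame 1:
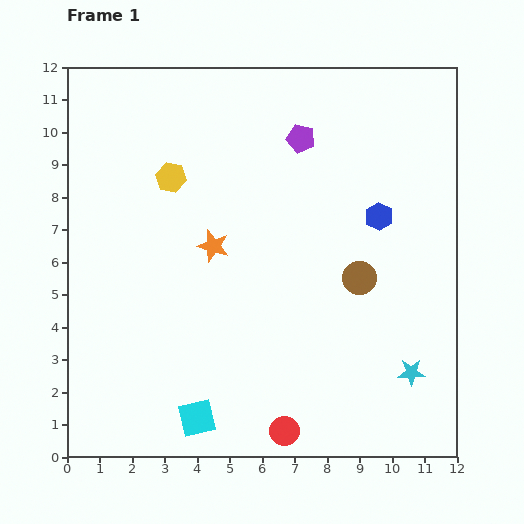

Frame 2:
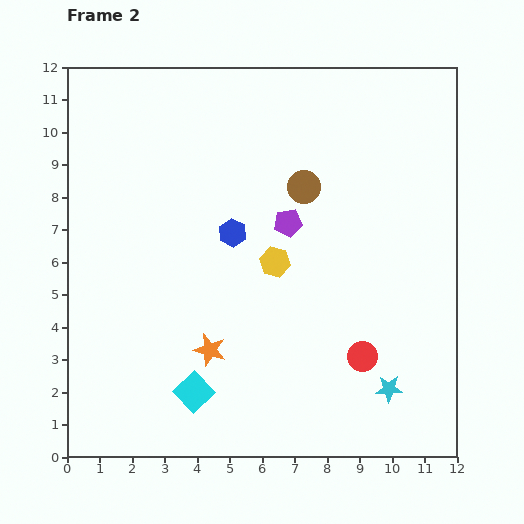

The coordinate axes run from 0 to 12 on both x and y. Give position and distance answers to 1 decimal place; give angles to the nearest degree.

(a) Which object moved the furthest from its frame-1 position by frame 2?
the blue hexagon

(moved 4.5; next 4.1)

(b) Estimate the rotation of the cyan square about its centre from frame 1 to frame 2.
31° counter-clockwise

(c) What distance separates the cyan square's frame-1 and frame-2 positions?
0.8

The cyan square moved from (4.0, 1.2) to (3.9, 2.0), a distance of √(0.1² + 0.8²) ≈ 0.8.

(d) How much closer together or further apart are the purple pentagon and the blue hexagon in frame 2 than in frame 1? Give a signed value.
-1.7

Distance in frame 1: 3.4. Distance in frame 2: 1.7.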